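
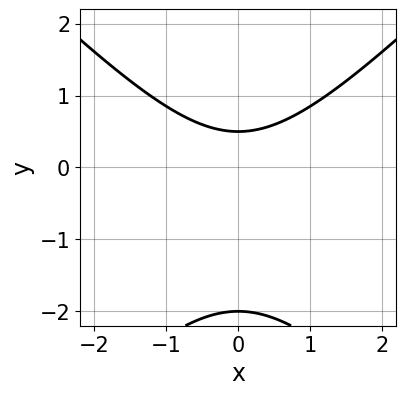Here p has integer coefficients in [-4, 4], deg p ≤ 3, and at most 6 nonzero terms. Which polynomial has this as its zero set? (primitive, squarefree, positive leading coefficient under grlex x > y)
2*x^2 - 2*y^2 - 3*y + 2

1. Degree: a generic line meets the curve in up to 2 points, so deg p = 2.
2. Symmetries: mirror symmetry x ↦ −x ⇒ only even powers of x.
3. Checking where it meets the axes: one y-axis crossing is at y = -2; the curve avoids every integer x-axis point in the box.
4. Putting this together gives p.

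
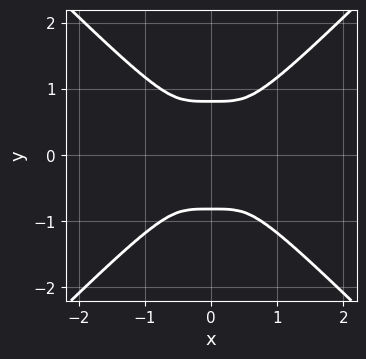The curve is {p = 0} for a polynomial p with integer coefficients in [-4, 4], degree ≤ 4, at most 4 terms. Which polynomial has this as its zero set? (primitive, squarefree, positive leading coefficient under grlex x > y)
deg p = 4. A generic line meets the curve in up to 4 points.
Symmetries: the y ↦ −y reflection is a symmetry, so y appears only in even powers; mirror symmetry x ↦ −x ⇒ only even powers of x.
Assembling these constraints gives the stated polynomial.

3*x^4 - 3*y^4 + 2*y^2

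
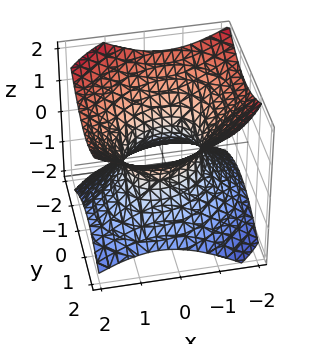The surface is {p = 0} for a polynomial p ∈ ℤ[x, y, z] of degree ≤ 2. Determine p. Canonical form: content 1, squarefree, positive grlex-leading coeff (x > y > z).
2*x^2 - x*y + 2*y^2 - 3*z^2 - 2

1. The degree is 2 — the shape is more complex than any degree-1 surface.
2. From the visible intercepts: the y-axis gridline crossings are at y ∈ {-1, 1}; no z-intercept at any integer in the box; the x-axis gridline crossings are at x ∈ {-1, 1}.
3. Fitting integer coefficients to these (and the overall shape) gives p.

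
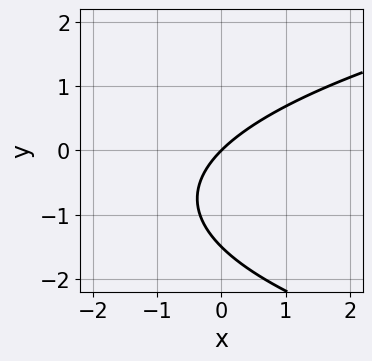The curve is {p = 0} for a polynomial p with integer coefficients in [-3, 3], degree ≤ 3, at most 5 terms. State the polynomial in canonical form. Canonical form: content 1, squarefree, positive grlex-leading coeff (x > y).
2*y^2 - 3*x + 3*y

First, degree: the shape is more complex than any degree-1 curve, so deg p = 2.
Then, from the axis intercepts and sections: it crosses the y-axis at the gridline y = 0; one x-axis crossing is at x = 0.
Finally, together with the visible shape, these determine p as stated.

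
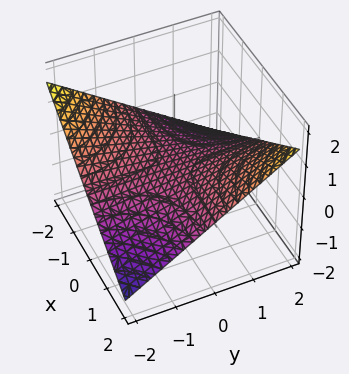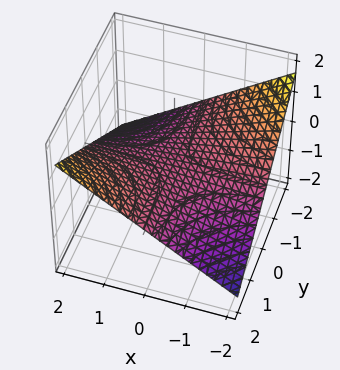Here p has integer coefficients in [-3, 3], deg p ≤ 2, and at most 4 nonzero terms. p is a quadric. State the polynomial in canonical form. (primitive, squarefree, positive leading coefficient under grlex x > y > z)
x*y - 3*z

First, the degree is 2 — a saddle surface; a quadric.
Then, from the axis intercepts and sections: every point of the y-axis in the box is on the surface; it crosses the z-axis at the gridline z = 0; the visible x-axis segment lies entirely on the surface.
Finally, together with the visible shape, these determine p as stated.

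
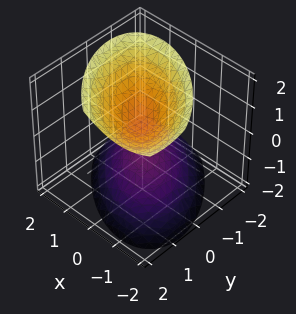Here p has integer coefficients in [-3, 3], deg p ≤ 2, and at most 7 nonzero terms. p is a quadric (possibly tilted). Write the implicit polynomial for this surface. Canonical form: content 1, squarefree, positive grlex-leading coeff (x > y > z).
(a) I count 2 distinct pieces.
(b) deg p = 2.
(c) Reading off the gridlines: no x-intercept at any integer in the box; no y-intercept at any integer in the box.
(d) Putting this together gives p.

3*x^2 + 3*x*y + 3*y^2 - y*z - 3*z^2 + 2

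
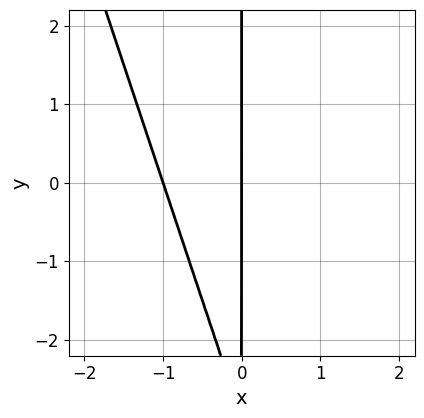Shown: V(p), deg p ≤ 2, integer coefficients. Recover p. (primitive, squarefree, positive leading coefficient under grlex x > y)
(a) deg p = 2.
(b) Reading off the gridlines: among the integer gridlines, it crosses the x-axis at x ∈ {-1, 0}; the visible y-axis segment lies entirely on the curve.
(c) Fitting integer coefficients to these (and the overall shape) gives p.

3*x^2 + x*y + 3*x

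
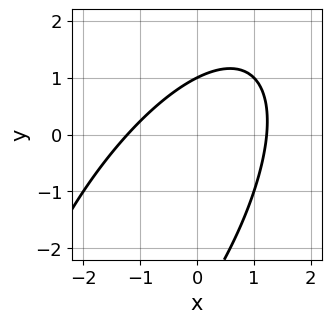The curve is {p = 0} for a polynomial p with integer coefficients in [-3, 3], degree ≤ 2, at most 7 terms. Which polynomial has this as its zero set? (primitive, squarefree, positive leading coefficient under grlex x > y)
(a) deg p = 2. A generic line meets the curve in up to 2 points.
(b) Reading off the gridlines: it crosses the y-axis at the gridline y = 1.
(c) Matching integer coefficients to the picture gives p.

2*x^2 - 2*x*y + y^2 + 2*y - 3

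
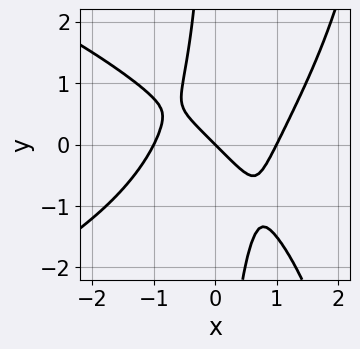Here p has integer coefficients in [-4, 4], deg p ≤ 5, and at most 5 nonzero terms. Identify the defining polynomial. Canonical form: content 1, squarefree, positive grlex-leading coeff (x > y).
x^2*y^2 + 3*x^3 - 3*x*y^2 - 3*x - 3*y

1. Degree: no degree-3 curve has this shape, so deg p = 4.
2. From the visible intercepts: among the integer gridlines, it crosses the x-axis at x ∈ {-1, 0, 1}; it meets the y-axis at y = 0 (among the integer gridlines).
3. Together with the visible shape, these determine p as stated.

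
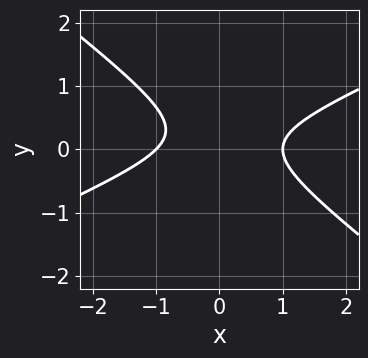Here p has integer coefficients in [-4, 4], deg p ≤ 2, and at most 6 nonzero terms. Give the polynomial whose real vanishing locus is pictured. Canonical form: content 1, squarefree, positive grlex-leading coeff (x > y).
The degree is 2 — no degree-1 curve has this shape.
Checking where it meets the axes: no y-intercept at any integer in the box; among the integer gridlines, it crosses the x-axis at x ∈ {-1, 1}.
Together with the visible shape, these determine p as stated.

x^2 - x*y - 3*y^2 + y - 1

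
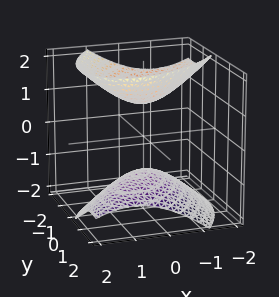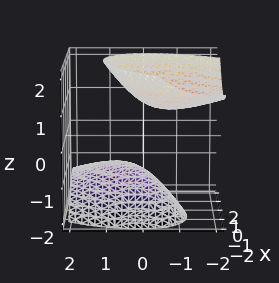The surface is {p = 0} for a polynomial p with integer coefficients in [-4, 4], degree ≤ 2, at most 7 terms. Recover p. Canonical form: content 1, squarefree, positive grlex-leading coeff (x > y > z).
x^2 - x*y + y^2 + y*z - z^2 + 1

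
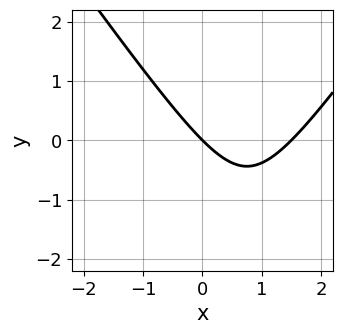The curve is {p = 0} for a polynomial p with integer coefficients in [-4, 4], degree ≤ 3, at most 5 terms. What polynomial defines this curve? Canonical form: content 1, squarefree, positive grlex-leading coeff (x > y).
2*x^2 - y^2 - 3*x - 3*y

First, degree: a generic line meets the curve in up to 2 points, so deg p = 2.
Next, from the visible intercepts: it meets the y-axis at y = 0 (among the integer gridlines); it crosses the x-axis at the gridline x = 0.
Finally, solving for integer coefficients yields p as stated.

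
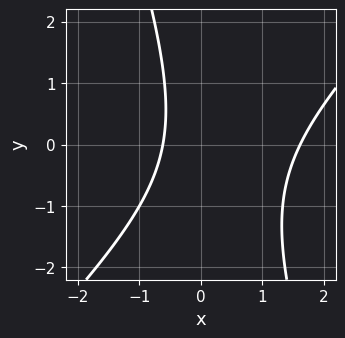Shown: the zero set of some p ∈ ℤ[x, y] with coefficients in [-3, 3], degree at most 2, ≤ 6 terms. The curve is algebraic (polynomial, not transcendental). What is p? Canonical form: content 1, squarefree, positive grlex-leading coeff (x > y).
3*x^2 - 2*x*y - y^2 - 3*x - 3

Degree: the shape is more complex than any degree-1 curve, so deg p = 2.
From the visible intercepts: it misses every integer gridline on the y-axis.
Fitting integer coefficients to these (and the overall shape) gives p.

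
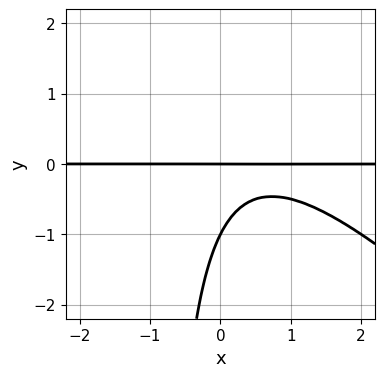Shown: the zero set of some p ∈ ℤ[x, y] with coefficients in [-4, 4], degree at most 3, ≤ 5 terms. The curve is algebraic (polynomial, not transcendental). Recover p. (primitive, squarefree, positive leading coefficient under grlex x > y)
x^2*y + x*y^2 - x*y + y^2 + y

1. deg p = 3. A generic line meets the curve in up to 3 points.
2. From the visible intercepts: every point of the x-axis in the box is on the curve; among the integer gridlines, it crosses the y-axis at y ∈ {-1, 0}.
3. Together with the visible shape, these determine p as stated.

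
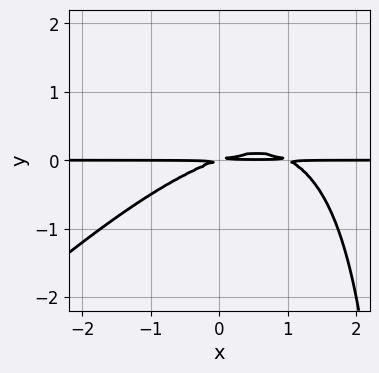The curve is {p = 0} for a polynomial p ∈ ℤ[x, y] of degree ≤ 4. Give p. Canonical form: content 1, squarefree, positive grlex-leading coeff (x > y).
x^2*y - x*y^2 - x*y + 3*y^2

1. deg p = 3.
2. Observable constraints: every point of the x-axis in the box is on the curve.
3. Assembling these constraints gives the stated polynomial.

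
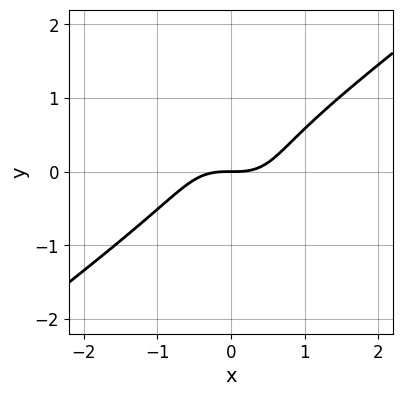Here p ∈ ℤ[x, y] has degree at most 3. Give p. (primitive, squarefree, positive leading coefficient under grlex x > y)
3*x^3 - 3*x*y^2 - 3*y^3 + y^2 - 3*y

First, the degree is 3 — a generic line meets the curve in up to 3 points.
Then, observable constraints: it crosses the y-axis at the gridline y = 0; one x-axis crossing is at x = 0.
Finally, the integer polynomial consistent with all of this is the stated p.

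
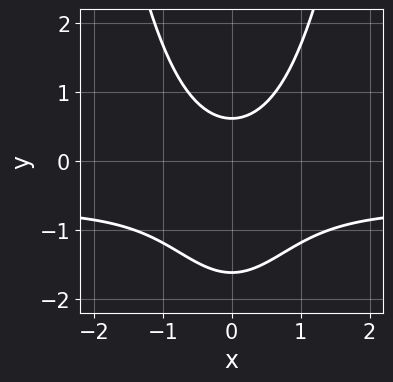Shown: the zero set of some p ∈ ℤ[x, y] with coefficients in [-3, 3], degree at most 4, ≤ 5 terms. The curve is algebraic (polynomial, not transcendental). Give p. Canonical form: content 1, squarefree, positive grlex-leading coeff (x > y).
First, the degree is 3 — no degree-2 curve has this shape.
Next, symmetries: the x ↦ −x reflection is a symmetry, so x appears only in even powers.
Next, checking where it meets the axes: the curve avoids every integer x-axis point in the box.
Finally, assembling these constraints gives the stated polynomial.

3*x^2*y + 2*x^2 - 2*y^2 - 2*y + 2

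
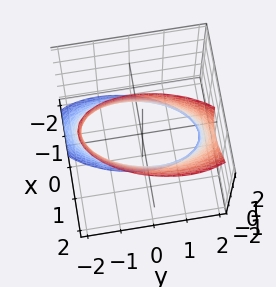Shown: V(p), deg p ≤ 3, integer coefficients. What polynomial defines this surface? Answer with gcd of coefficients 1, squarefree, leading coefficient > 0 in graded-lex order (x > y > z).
First, degree: a generic line meets the surface in up to 2 points, so deg p = 2.
Next, reading off the gridlines: among the integer gridlines, it crosses the x-axis at x ∈ {-1, 1}; the surface avoids every integer z-axis point in the box.
Finally, fitting integer coefficients to these (and the overall shape) gives p.

3*x^2 - x*y - 2*x*z + y^2 - 3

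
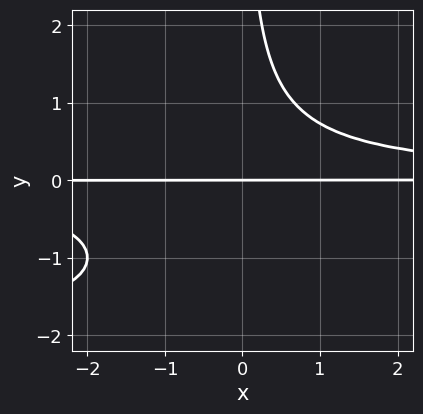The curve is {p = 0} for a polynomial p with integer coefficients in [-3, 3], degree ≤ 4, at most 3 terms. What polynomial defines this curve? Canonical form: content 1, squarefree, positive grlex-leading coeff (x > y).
(a) Degree: no degree-3 curve has this shape, so deg p = 4.
(b) Against the integer gridlines: it meets the y-axis at y = 0 (among the integer gridlines); every point of the x-axis in the box is on the curve.
(c) Matching integer coefficients to the picture gives p.

x*y^3 + 2*x*y^2 - 2*y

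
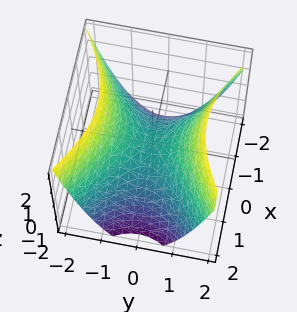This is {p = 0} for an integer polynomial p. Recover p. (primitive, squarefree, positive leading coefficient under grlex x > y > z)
2*x^2 - 3*y^2 + 3*z

(a) The degree is 2 — a saddle surface; a quadric.
(b) Symmetries: the x ↦ −x reflection is a symmetry, so x appears only in even powers; it's symmetric under y → −y, forcing even powers of y.
(c) From the axis intercepts and sections: one y-axis crossing is at y = 0; it crosses the x-axis at the gridline x = 0.
(d) Solving for integer coefficients yields p as stated.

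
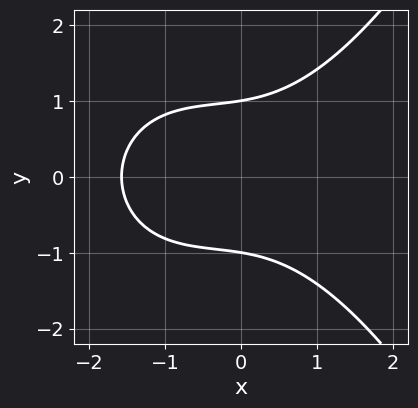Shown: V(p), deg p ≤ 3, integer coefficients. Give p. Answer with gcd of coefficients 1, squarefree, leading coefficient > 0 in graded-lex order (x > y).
x^3 + x^2 - 3*y^2 + x + 3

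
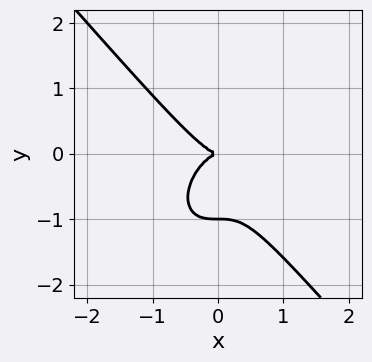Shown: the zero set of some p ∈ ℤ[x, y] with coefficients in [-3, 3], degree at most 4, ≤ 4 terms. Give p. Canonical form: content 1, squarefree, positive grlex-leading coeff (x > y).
The degree is 3 — a generic line meets the curve in up to 3 points.
From the axis intercepts and sections: the y-axis gridline crossings are at y ∈ {-1, 0}; one x-axis crossing is at x = 0.
Assembling these constraints gives the stated polynomial.

3*x^3 + 2*y^3 + 2*y^2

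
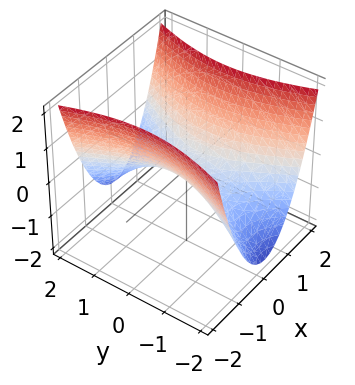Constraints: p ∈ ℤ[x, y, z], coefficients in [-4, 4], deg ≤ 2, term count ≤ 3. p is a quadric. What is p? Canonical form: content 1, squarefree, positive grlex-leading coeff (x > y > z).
3*x^2 - y^2 - 3*z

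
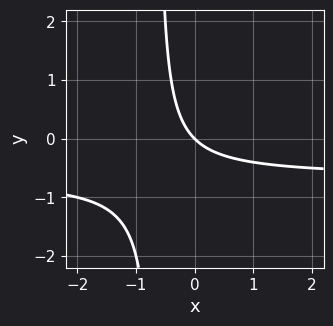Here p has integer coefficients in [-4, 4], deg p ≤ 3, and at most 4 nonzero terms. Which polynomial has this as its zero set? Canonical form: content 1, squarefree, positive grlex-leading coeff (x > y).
3*x*y + 2*x + 2*y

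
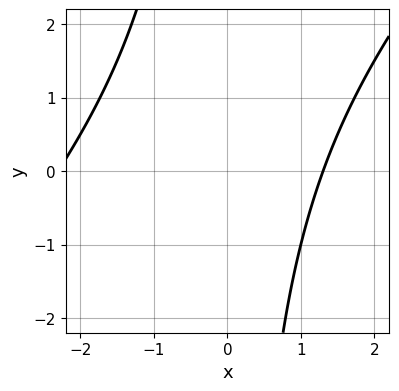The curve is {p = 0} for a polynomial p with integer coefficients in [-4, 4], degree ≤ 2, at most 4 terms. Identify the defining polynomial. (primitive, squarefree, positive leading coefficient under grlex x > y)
The degree is 2 — the shape is more complex than any degree-1 curve.
From the visible intercepts: no y-intercept at any integer in the box.
Fitting integer coefficients to these (and the overall shape) gives p.

x^2 - x*y + x - 3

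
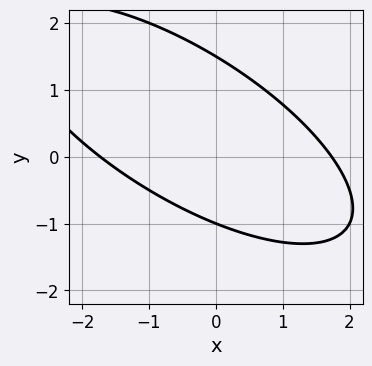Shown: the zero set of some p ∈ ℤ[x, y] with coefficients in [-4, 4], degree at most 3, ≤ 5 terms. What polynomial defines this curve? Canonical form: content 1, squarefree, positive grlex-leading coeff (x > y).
(a) deg p = 2. No degree-1 curve has this shape.
(b) Against the integer gridlines: one y-axis crossing is at y = -1.
(c) Matching integer coefficients to the picture gives p.

x^2 + 2*x*y + 2*y^2 - y - 3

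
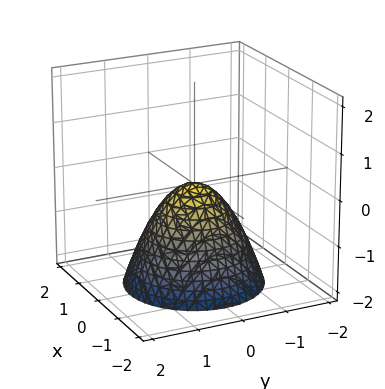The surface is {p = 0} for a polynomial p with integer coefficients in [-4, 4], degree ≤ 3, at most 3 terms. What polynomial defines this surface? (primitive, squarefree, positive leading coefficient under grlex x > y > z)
x^2 + y^2 + z

First, deg p = 2. A single bowl opening along one axis; a quadric.
Then, symmetries: rotational symmetry about the z-axis ⇒ p depends on x, y only through x² + y².
Next, from the axis intercepts and sections: it meets the y-axis at y = 0 (among the integer gridlines); it crosses the z-axis at the gridline z = 0.
Finally, solving for integer coefficients yields p as stated.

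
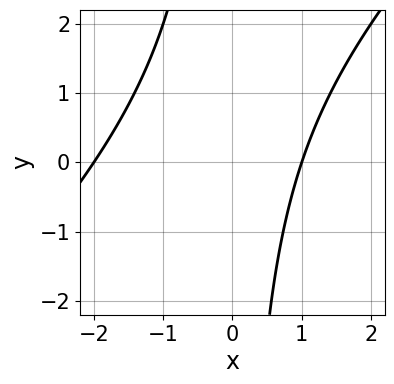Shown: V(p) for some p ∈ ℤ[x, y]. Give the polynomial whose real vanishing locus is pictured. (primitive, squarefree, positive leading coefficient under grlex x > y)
(a) The degree is 2 — the shape is more complex than any degree-1 curve.
(b) Checking where it meets the axes: among the integer gridlines, it crosses the x-axis at x ∈ {-2, 1}; no y-intercept at any integer in the box.
(c) Fitting integer coefficients to these (and the overall shape) gives p.

x^2 - x*y + x - 2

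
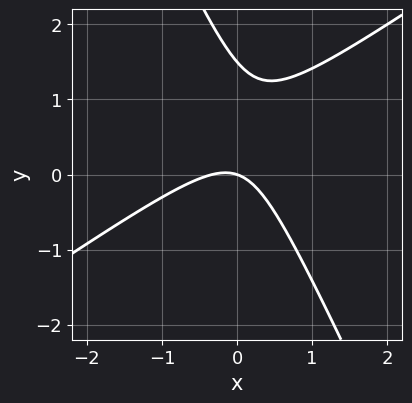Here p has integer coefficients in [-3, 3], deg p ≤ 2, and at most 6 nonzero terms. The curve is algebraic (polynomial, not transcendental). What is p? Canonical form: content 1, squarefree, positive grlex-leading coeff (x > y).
1. Degree: a generic line meets the curve in up to 2 points, so deg p = 2.
2. Reading off the gridlines: one x-axis crossing is at x = 0; it meets the y-axis at y = 0 (among the integer gridlines).
3. Putting this together gives p.

3*x^2 - 3*x*y - 2*y^2 + x + 3*y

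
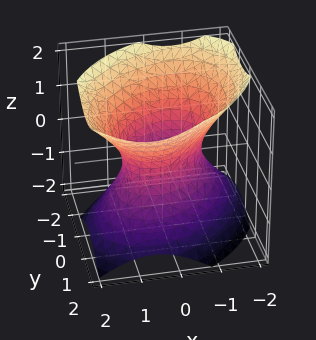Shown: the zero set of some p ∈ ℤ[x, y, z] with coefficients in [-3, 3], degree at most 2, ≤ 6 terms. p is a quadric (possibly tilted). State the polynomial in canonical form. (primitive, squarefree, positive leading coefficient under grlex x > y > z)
The degree is 2 — a generic line meets the surface in up to 2 points.
Checking where it meets the axes: the y-axis gridline crossings are at y ∈ {-1, 1}; the surface avoids every integer z-axis point in the box; the x-axis gridline crossings are at x ∈ {-1, 1}.
Together with the visible shape, these determine p as stated.

3*x^2 - 2*x*y + 3*y^2 - 3*z^2 - 3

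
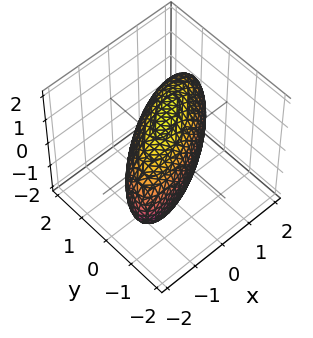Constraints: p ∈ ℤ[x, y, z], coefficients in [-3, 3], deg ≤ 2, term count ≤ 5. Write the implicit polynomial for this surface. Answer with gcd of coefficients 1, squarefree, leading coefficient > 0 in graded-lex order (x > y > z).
x^2 - 2*x*y + 2*y^2 + z^2 - 2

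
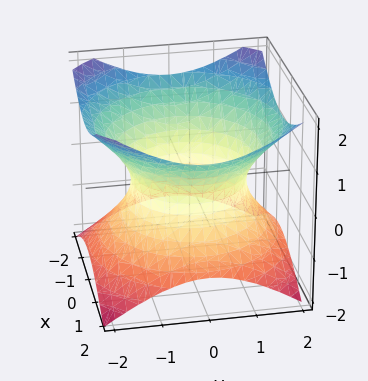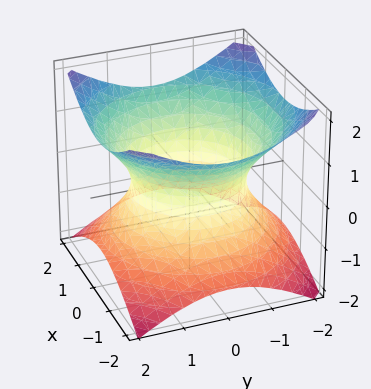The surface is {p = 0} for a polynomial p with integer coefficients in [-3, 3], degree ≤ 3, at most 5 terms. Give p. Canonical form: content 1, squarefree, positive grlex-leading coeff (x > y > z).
2*x^2 + 2*y^2 - 3*z^2 - 3

The degree is 2 — one connected sheet with a waist; a quadric.
Symmetries: mirror symmetry z ↦ −z ⇒ only even powers of z; the surface is invariant under rotation about z: p = q(x² + y², z).
Checking where it meets the axes: a circular section at z = 0 has radius between 1 and 2; no z-intercept at any integer in the box.
Putting this together gives p.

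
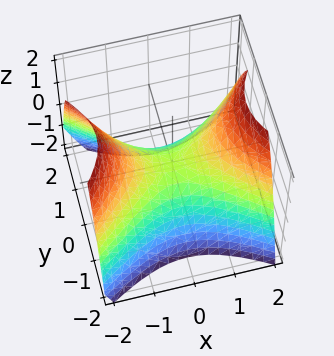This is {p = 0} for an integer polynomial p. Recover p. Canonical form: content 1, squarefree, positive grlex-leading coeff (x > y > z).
Degree: a hyperbolic paraboloid; a quadric, so deg p = 2.
Symmetries: mirror symmetry x ↦ −x ⇒ only even powers of x; the y ↦ −y reflection is a symmetry, so y appears only in even powers.
Checking where it meets the axes: it crosses the x-axis at the gridline x = 0; it meets the z-axis at z = 0 (among the integer gridlines); it meets the y-axis at y = 0 (among the integer gridlines).
Matching integer coefficients to the picture gives p.

2*x^2 - 3*y^2 - 3*z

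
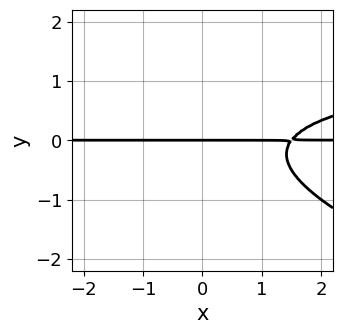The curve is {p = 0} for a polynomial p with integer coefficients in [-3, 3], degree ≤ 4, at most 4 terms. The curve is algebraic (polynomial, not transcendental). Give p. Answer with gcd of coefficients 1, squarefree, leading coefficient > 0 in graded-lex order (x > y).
x*y^2 + 3*y^3 - 2*x*y + 3*y

1. deg p = 3. The shape is more complex than any degree-2 curve.
2. Checking where it meets the axes: every point of the x-axis in the box is on the curve; it meets the y-axis at y = 0 (among the integer gridlines).
3. The integer polynomial consistent with all of this is the stated p.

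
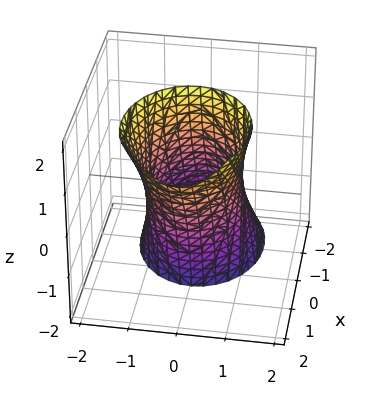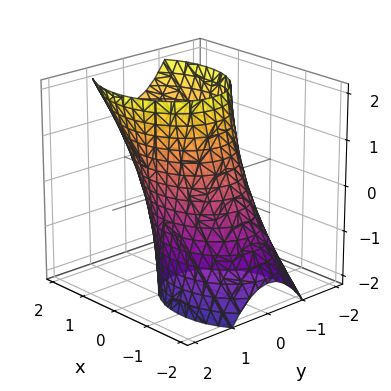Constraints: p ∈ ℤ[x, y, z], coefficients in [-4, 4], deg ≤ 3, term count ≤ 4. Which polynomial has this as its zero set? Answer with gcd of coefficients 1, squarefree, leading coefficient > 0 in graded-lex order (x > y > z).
2*x^2 - 2*x*z + 3*y^2 - 3

(a) deg p = 2. The shape is more complex than any degree-1 surface.
(b) Checking where it meets the axes: no z-intercept at any integer in the box; among the integer gridlines, it crosses the y-axis at y ∈ {-1, 1}.
(c) Matching integer coefficients to the picture gives p.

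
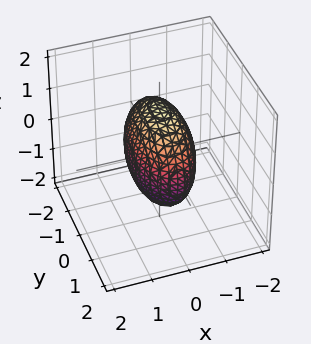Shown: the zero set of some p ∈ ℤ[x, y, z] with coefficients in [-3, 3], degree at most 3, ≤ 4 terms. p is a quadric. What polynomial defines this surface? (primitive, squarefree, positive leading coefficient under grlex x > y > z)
(a) deg p = 2. A closed, bounded, convex surface; a quadric.
(b) Symmetries: it's symmetric under y → −y, forcing even powers of y; the z ↦ −z reflection is a symmetry, so z appears only in even powers; the x ↦ −x reflection is a symmetry, so x appears only in even powers.
(c) Matching integer coefficients to the picture gives p.

3*x^2 + y^2 + z^2 - 2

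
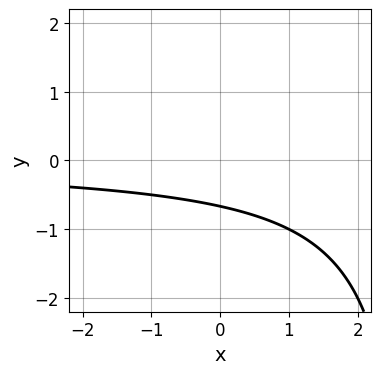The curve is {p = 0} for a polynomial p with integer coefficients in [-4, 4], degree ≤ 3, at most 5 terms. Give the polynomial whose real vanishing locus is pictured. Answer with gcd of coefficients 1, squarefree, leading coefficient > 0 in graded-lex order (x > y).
x*y - 3*y - 2

Degree: the shape is more complex than any degree-1 curve, so deg p = 2.
Against the integer gridlines: the curve avoids every integer x-axis point in the box.
Solving for integer coefficients yields p as stated.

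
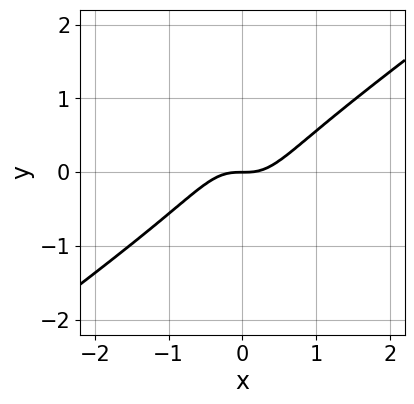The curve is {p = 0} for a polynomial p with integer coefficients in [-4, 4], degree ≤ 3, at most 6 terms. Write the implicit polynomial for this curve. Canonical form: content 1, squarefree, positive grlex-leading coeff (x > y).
First, the degree is 3 — the shape is more complex than any degree-2 curve.
Next, from the visible intercepts: it meets the y-axis at y = 0 (among the integer gridlines); it crosses the x-axis at the gridline x = 0.
Finally, matching integer coefficients to the picture gives p.

2*x^3 - 2*x^2*y - x*y^2 - y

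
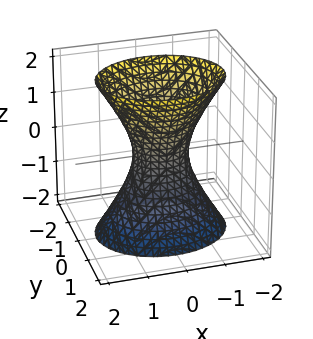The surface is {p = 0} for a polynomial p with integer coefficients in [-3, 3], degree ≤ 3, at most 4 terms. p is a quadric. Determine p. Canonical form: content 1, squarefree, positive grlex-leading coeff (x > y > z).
deg p = 2.
Symmetries: the z ↦ −z reflection is a symmetry, so z appears only in even powers; the y ↦ −y reflection is a symmetry, so y appears only in even powers; mirror symmetry x ↦ −x ⇒ only even powers of x.
From the axis intercepts and sections: it misses every integer gridline on the z-axis.
Assembling these constraints gives the stated polynomial.

2*x^2 + 3*y^2 - z^2 - 1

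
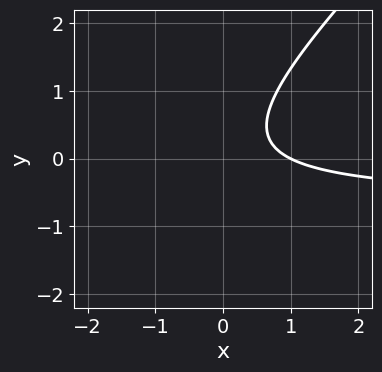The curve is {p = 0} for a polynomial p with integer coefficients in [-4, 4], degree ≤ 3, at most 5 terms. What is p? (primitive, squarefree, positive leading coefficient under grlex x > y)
3*x*y - 3*y^2 + 2*x + y - 2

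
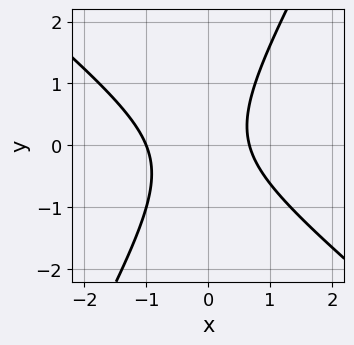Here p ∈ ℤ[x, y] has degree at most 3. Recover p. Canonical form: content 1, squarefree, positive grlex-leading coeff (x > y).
Degree: a generic line meets the curve in up to 2 points, so deg p = 2.
From the axis intercepts and sections: the curve avoids every integer y-axis point in the box; one x-axis crossing is at x = -1.
Matching integer coefficients to the picture gives p.

3*x^2 + 2*x*y - 2*y^2 + x - 2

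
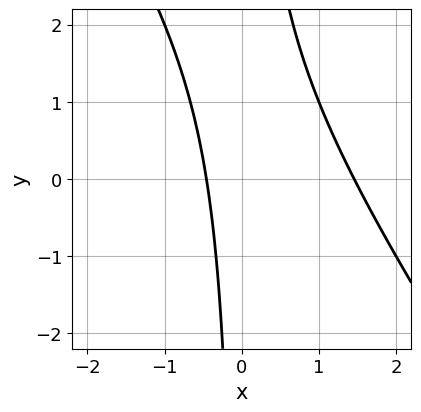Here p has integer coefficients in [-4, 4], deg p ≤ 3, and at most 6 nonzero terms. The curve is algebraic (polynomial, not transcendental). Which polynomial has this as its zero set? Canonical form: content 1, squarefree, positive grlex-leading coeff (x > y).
3*x^2 + 2*x*y - 3*x - 2

1. deg p = 2.
2. Against the integer gridlines: it misses every integer gridline on the y-axis.
3. The integer polynomial consistent with all of this is the stated p.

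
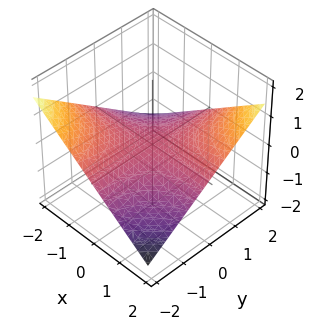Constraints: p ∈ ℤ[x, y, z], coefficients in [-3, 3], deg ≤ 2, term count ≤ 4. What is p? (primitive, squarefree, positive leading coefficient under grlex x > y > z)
(a) Degree: a hyperbolic paraboloid; a quadric, so deg p = 2.
(b) Reading off the gridlines: every point of the y-axis in the box is on the surface; the visible x-axis segment lies entirely on the surface; it crosses the z-axis at the gridline z = 0.
(c) Assembling these constraints gives the stated polynomial.

x*y - 3*z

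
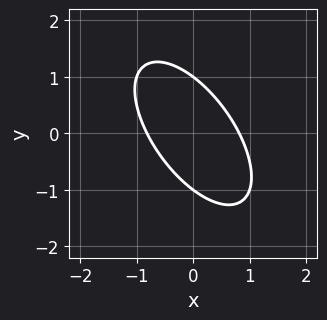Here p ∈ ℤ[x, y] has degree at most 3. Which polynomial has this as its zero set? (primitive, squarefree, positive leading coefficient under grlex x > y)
Degree: no degree-1 curve has this shape, so deg p = 2.
From the visible intercepts: the y-axis gridline crossings are at y ∈ {-1, 1}.
Putting this together gives p.

3*x^2 + 3*x*y + 2*y^2 - 2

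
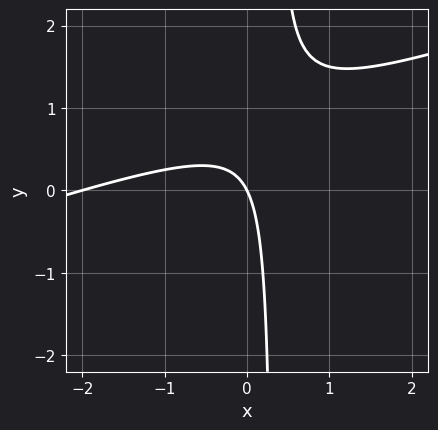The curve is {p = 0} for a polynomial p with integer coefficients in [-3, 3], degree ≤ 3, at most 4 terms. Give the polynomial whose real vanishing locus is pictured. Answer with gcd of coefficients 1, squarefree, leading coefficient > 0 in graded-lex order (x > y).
First, deg p = 2.
Next, observable constraints: it crosses the y-axis at the gridline y = 0; among the integer gridlines, it crosses the x-axis at x ∈ {-2, 0}.
Finally, together with the visible shape, these determine p as stated.

x^2 - 3*x*y + 2*x + y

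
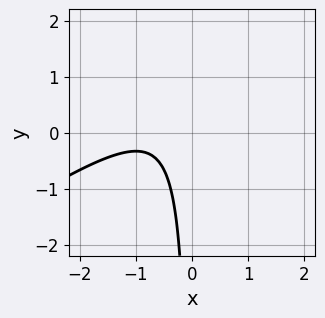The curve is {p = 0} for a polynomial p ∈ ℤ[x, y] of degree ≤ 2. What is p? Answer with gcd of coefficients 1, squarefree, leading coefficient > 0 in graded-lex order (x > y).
(a) The degree is 2 — no degree-1 curve has this shape.
(b) From the visible intercepts: it misses every integer gridline on the x-axis; no y-intercept at any integer in the box.
(c) Solving for integer coefficients yields p as stated.

2*x^2 - 3*x*y + 3*x + 2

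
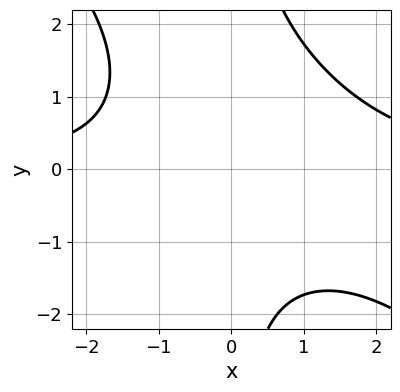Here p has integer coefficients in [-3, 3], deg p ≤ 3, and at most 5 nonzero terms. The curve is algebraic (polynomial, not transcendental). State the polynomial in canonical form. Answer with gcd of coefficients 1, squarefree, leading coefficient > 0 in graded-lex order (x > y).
(a) The degree is 3 — the shape is more complex than any degree-2 curve.
(b) Observable constraints: the curve avoids every integer x-axis point in the box; no y-intercept at any integer in the box.
(c) Fitting integer coefficients to these (and the overall shape) gives p.

x^2*y + x*y^2 - x*y - 3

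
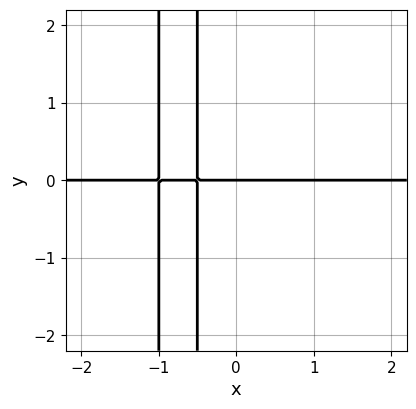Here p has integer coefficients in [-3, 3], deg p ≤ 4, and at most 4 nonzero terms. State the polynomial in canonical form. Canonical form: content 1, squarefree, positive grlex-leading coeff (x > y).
2*x^2*y + 3*x*y + y

Degree: no degree-2 curve has this shape, so deg p = 3.
From the visible intercepts: the visible x-axis segment lies entirely on the curve; one y-axis crossing is at y = 0.
Putting this together gives p.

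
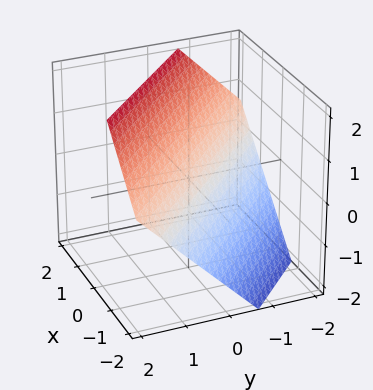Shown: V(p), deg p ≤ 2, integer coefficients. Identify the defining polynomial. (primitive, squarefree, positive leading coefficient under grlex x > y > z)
First, degree: every cross-section is a straight line — this is a plane, so deg p = 1.
Finally, putting this together gives p.

3*x + 3*y - 3*z + 2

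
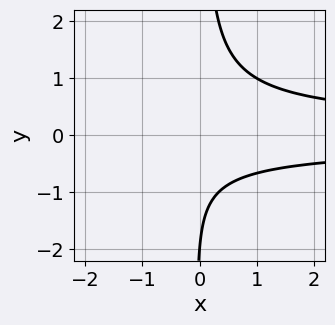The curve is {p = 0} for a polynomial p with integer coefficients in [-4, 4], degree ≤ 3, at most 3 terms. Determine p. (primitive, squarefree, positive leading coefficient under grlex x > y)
3*x*y^2 - y - 2

Degree: no degree-2 curve has this shape, so deg p = 3.
Reading off the gridlines: the curve avoids every integer x-axis point in the box; one y-axis crossing is at y = -2.
Assembling these constraints gives the stated polynomial.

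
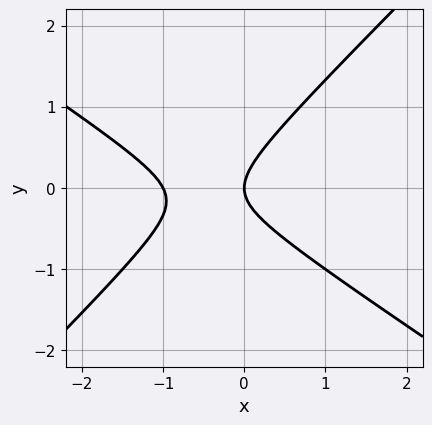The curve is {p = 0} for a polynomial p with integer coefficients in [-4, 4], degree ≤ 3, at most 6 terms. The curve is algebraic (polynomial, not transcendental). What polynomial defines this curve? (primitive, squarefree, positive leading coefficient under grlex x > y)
2*x^2 + x*y - 3*y^2 + 2*x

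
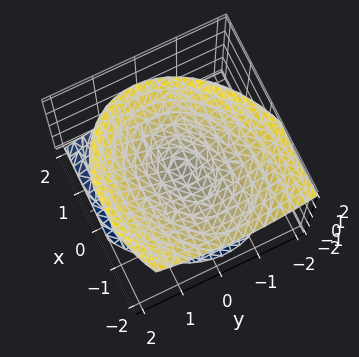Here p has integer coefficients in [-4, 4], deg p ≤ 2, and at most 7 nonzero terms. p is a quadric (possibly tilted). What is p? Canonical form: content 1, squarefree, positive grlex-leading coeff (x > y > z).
2*x^2 - x*y + 2*x*z + 3*y^2 - 3*z^2

I count 2 distinct pieces.
Degree: no degree-1 surface has this shape, so deg p = 2.
Observable constraints: one x-axis crossing is at x = 0; one y-axis crossing is at y = 0; one z-axis crossing is at z = 0.
Together with the visible shape, these determine p as stated.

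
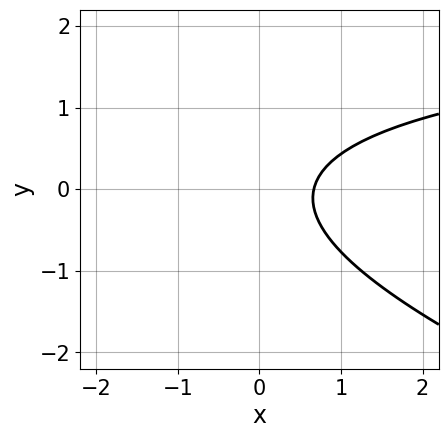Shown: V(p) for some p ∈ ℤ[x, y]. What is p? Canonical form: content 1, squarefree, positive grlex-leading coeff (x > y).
x*y + 3*y^2 - 3*x + 2

The degree is 2 — the shape is more complex than any degree-1 curve.
Checking where it meets the axes: the curve avoids every integer y-axis point in the box.
Fitting integer coefficients to these (and the overall shape) gives p.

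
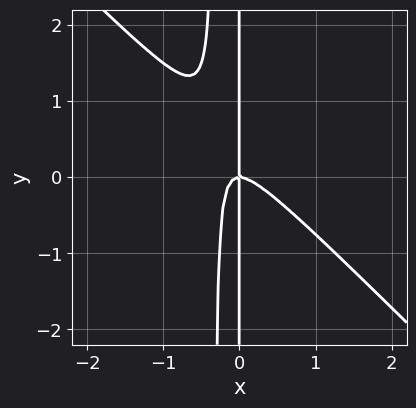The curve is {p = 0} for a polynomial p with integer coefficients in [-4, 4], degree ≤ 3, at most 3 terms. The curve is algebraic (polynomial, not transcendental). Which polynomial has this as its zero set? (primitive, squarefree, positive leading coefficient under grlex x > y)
3*x^3 + 3*x^2*y + x*y

1. Degree: the shape is more complex than any degree-2 curve, so deg p = 3.
2. Against the integer gridlines: every point of the y-axis in the box is on the curve; it crosses the x-axis at the gridline x = 0.
3. These observations pin down the coefficients.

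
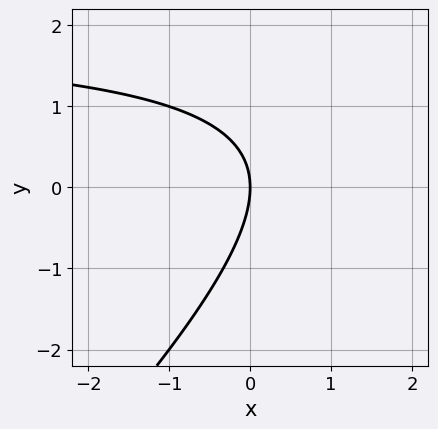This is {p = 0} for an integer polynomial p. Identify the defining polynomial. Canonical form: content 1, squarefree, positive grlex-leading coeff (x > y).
First, deg p = 2. No degree-1 curve has this shape.
Then, observable constraints: it crosses the y-axis at the gridline y = 0; it meets the x-axis at x = 0 (among the integer gridlines).
Finally, these observations pin down the coefficients.

x*y - y^2 - 2*x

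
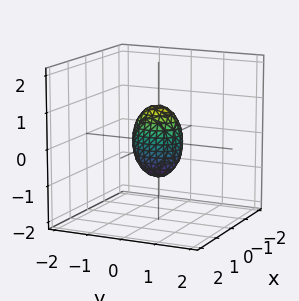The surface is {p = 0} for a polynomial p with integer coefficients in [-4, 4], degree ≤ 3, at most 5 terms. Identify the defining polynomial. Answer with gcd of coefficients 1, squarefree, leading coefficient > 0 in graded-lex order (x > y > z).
deg p = 2. Bounded and convex; a quadric.
Symmetries: mirror symmetry y ↦ −y ⇒ only even powers of y; it's symmetric under x → −x, forcing even powers of x; it's symmetric under z → −z, forcing even powers of z.
Observable constraints: the z-axis gridline crossings are at z ∈ {-1, 1}.
Assembling these constraints gives the stated polynomial.

3*x^2 + 2*y^2 + z^2 - 1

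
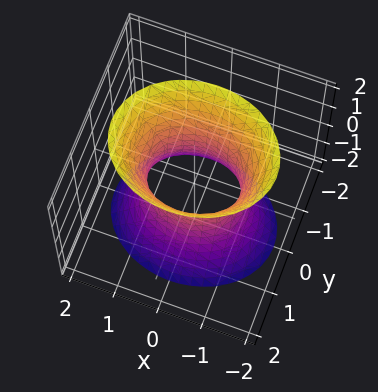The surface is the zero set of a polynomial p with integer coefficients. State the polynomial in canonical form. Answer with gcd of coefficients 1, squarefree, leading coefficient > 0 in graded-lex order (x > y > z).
2*x^2 + 3*y^2 - z^2 - 2

The degree is 2 — an hourglass — one-sheet hyperboloid; a quadric.
Symmetries: it's symmetric under x → −x, forcing even powers of x; mirror symmetry z ↦ −z ⇒ only even powers of z; it's symmetric under y → −y, forcing even powers of y.
Against the integer gridlines: the x-axis gridline crossings are at x ∈ {-1, 1}; no z-intercept at any integer in the box.
Together with the visible shape, these determine p as stated.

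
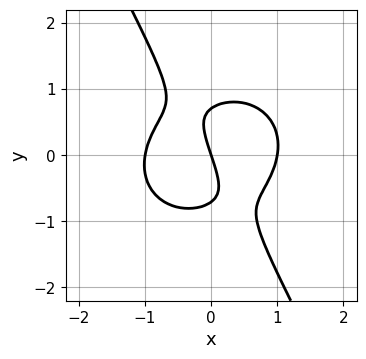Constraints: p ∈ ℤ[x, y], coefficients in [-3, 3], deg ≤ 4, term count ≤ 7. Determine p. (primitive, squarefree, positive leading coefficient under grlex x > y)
3*x^3 + 3*x*y^2 + 2*y^3 - 3*x - y

(a) deg p = 3.
(b) From the visible intercepts: it crosses the y-axis at the gridline y = 0; among the integer gridlines, it crosses the x-axis at x ∈ {-1, 0, 1}.
(c) Matching integer coefficients to the picture gives p.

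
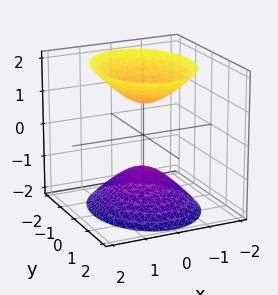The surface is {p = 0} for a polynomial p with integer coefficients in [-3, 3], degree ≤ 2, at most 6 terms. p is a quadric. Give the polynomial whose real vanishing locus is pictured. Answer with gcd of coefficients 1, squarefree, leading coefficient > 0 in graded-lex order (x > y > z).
3*x^2 + 2*y^2 - 2*z^2 + 2

I count 2 distinct pieces.
The degree is 2 — two sheets facing apart; a quadric.
Symmetries: the z ↦ −z reflection is a symmetry, so z appears only in even powers; it's symmetric under y → −y, forcing even powers of y; the x ↦ −x reflection is a symmetry, so x appears only in even powers.
Observable constraints: it misses every integer gridline on the y-axis; no x-intercept at any integer in the box; among the integer gridlines, it crosses the z-axis at z ∈ {-1, 1}.
The integer polynomial consistent with all of this is the stated p.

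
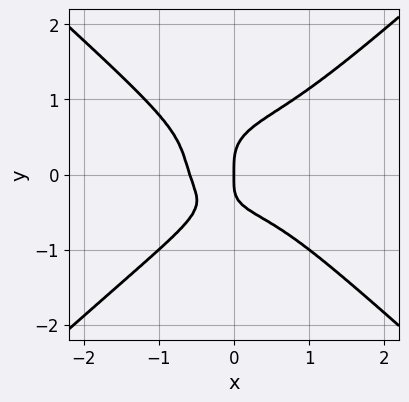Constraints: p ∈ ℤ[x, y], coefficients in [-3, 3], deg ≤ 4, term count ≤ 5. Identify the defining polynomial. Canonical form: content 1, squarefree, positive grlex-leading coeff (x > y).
2*x^4 - 3*y^4 + x^2 + x*y + x

Degree: no degree-3 curve has this shape, so deg p = 4.
Against the integer gridlines: it crosses the x-axis at the gridline x = 0; it crosses the y-axis at the gridline y = 0.
Together with the visible shape, these determine p as stated.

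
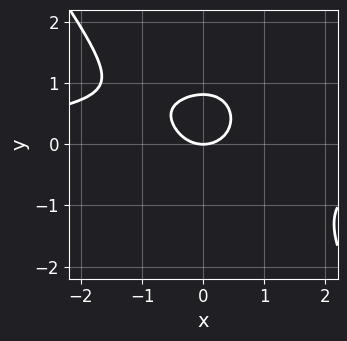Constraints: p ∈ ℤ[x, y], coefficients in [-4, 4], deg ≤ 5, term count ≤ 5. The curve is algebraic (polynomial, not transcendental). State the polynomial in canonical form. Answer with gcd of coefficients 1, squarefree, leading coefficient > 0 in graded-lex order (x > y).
2*x^3*y + y^4 + 3*x^2 + 3*y^2 - 3*y

First, deg p = 4. A generic line meets the curve in up to 4 points.
Next, from the visible intercepts: it meets the y-axis at y = 0 (among the integer gridlines); one x-axis crossing is at x = 0.
Finally, fitting integer coefficients to these (and the overall shape) gives p.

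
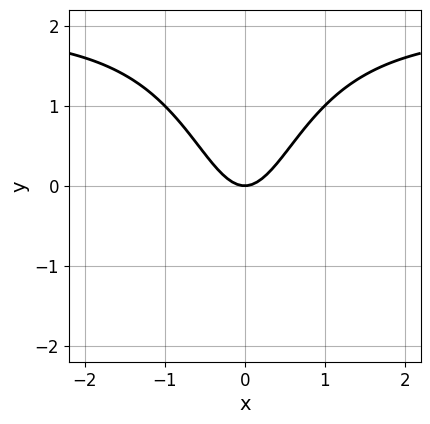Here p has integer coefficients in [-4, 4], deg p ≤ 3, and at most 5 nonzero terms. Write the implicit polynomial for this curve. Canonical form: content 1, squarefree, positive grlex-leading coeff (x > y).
First, deg p = 3. The shape is more complex than any degree-2 curve.
Next, symmetries: the x ↦ −x reflection is a symmetry, so x appears only in even powers.
Next, observable constraints: it meets the x-axis at x = 0 (among the integer gridlines); it meets the y-axis at y = 0 (among the integer gridlines).
Finally, fitting integer coefficients to these (and the overall shape) gives p.

x^2*y - 2*x^2 + y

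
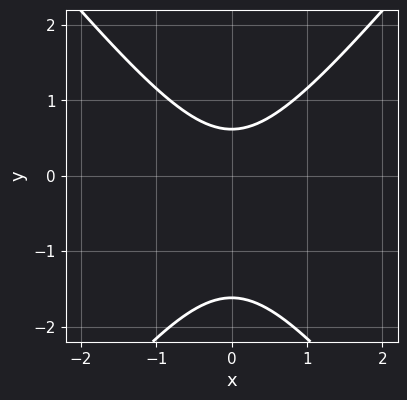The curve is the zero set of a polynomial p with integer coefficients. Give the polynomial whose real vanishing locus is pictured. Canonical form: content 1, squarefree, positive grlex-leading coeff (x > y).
3*x^2 - 2*y^2 - 2*y + 2

First, the degree is 2 — no degree-1 curve has this shape.
Then, symmetries: mirror symmetry x ↦ −x ⇒ only even powers of x.
Then, from the visible intercepts: it misses every integer gridline on the x-axis.
Finally, solving for integer coefficients yields p as stated.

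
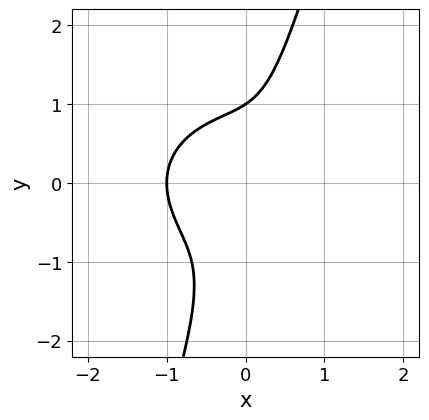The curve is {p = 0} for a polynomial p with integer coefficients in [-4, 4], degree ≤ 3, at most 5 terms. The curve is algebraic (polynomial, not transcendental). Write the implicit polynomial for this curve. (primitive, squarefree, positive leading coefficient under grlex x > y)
First, the degree is 3 — a generic line meets the curve in up to 3 points.
Next, from the axis intercepts and sections: it crosses the x-axis at the gridline x = -1; it crosses the y-axis at the gridline y = 1.
Finally, fitting integer coefficients to these (and the overall shape) gives p.

2*x^3 + 3*x*y^2 - y^3 - x + 1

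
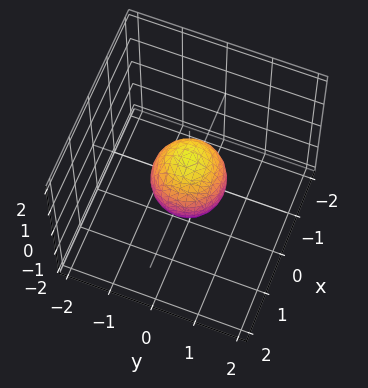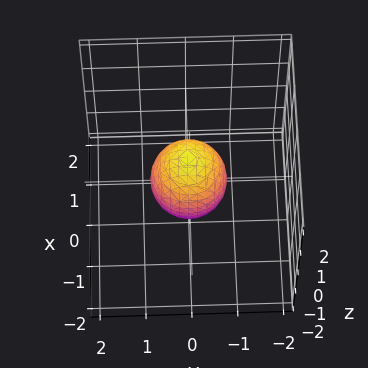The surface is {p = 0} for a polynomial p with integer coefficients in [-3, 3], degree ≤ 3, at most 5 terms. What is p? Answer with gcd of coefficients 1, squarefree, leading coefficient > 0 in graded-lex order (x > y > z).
(a) Degree: no degree-1 surface has this shape, so deg p = 2.
(b) Symmetries: rotational symmetry about the z-axis ⇒ p depends on x, y only through x² + y².
(c) From the visible intercepts: a circular section at z = 0 has radius between 0 and 1; among the integer gridlines, it crosses the z-axis at z ∈ {-1, 1}.
(d) Together with the visible shape, these determine p as stated.

3*x^2 + 3*y^2 + 2*z^2 - 2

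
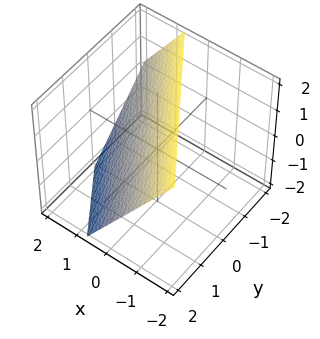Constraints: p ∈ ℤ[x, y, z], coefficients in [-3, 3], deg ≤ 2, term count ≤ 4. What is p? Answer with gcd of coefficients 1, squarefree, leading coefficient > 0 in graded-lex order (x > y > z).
1. Degree: every cross-section is a straight line — this is a plane, so deg p = 1.
2. From the axis intercepts and sections: it crosses the z-axis at the gridline z = 1; it crosses the y-axis at the gridline y = 1.
3. Solving for integer coefficients yields p as stated.

3*x + 2*y + 2*z - 2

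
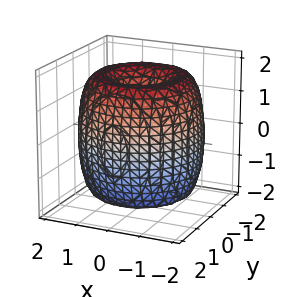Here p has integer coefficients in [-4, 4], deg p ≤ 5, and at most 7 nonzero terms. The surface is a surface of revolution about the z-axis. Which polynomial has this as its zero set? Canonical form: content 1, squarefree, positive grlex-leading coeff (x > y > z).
x^4 + 2*x^2*y^2 + y^4 - 3*x^2 - 3*y^2 + z^2 - 1

Degree: no degree-3 surface has this shape, so deg p = 4.
Symmetry: every cross-section ⟂ z is a circle, so x, y appear only via x² + y².
From the axis intercepts and sections: a circular section at z = 1 has radius between 1 and 2; the z-axis gridline crossings are at z ∈ {-1, 1}.
Putting this together gives p.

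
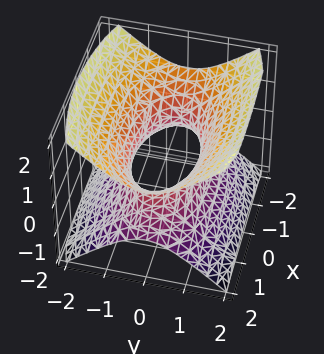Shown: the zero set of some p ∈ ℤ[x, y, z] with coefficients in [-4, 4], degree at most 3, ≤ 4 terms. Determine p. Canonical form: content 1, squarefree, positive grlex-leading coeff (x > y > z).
(a) The degree is 2 — one connected sheet with a waist; a quadric.
(b) Symmetries: the y ↦ −y reflection is a symmetry, so y appears only in even powers; the z ↦ −z reflection is a symmetry, so z appears only in even powers; the x ↦ −x reflection is a symmetry, so x appears only in even powers.
(c) Observable constraints: it misses every integer gridline on the z-axis.
(d) The integer polynomial consistent with all of this is the stated p.

x^2 + 3*y^2 - 3*z^2 - 2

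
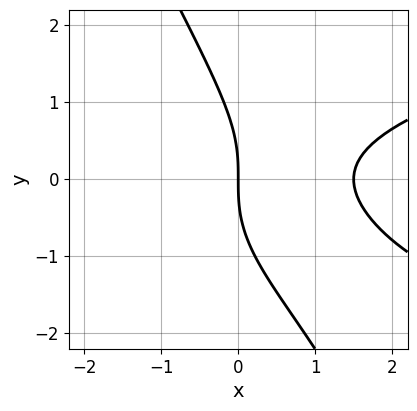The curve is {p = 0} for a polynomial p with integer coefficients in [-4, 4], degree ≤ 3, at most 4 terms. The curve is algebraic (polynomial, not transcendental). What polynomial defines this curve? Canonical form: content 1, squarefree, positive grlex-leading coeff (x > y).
2*x*y^2 + y^3 - 2*x^2 + 3*x

The degree is 3 — a generic line meets the curve in up to 3 points.
Reading off the gridlines: it crosses the x-axis at the gridline x = 0; it meets the y-axis at y = 0 (among the integer gridlines).
Assembling these constraints gives the stated polynomial.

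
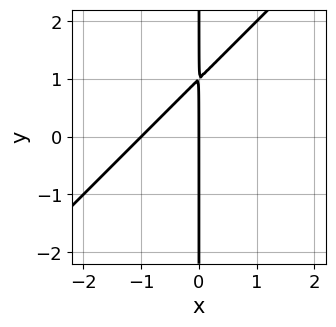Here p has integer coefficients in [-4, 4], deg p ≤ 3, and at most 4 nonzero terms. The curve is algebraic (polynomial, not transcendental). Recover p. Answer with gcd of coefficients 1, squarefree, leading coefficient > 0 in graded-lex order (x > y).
First, the degree is 2 — a generic line meets the curve in up to 2 points.
Next, against the integer gridlines: every point of the y-axis in the box is on the curve; among the integer gridlines, it crosses the x-axis at x ∈ {-1, 0}.
Finally, together with the visible shape, these determine p as stated.

x^2 - x*y + x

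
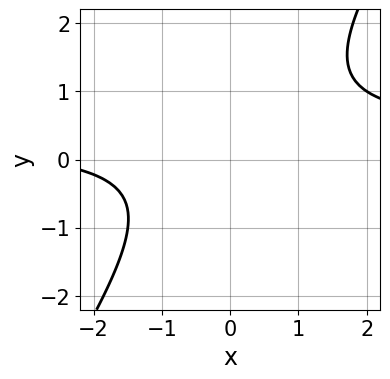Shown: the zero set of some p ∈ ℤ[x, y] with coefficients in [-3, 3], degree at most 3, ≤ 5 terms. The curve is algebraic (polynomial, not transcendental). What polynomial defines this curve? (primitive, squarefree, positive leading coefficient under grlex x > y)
3*x*y - 2*y^2 - x + y - 3

First, the degree is 2 — no degree-1 curve has this shape.
Then, reading off the gridlines: no y-intercept at any integer in the box; it misses every integer gridline on the x-axis.
Finally, putting this together gives p.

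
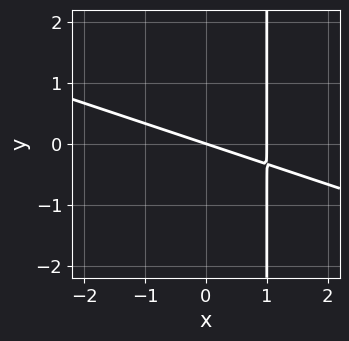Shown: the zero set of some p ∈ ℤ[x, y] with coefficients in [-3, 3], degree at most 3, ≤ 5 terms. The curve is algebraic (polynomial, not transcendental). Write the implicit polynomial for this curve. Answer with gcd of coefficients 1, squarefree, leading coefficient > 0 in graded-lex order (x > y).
(a) The degree is 2 — the shape is more complex than any degree-1 curve.
(b) Checking where it meets the axes: the x-axis gridline crossings are at x ∈ {0, 1}; it meets the y-axis at y = 0 (among the integer gridlines).
(c) Matching integer coefficients to the picture gives p.

x^2 + 3*x*y - x - 3*y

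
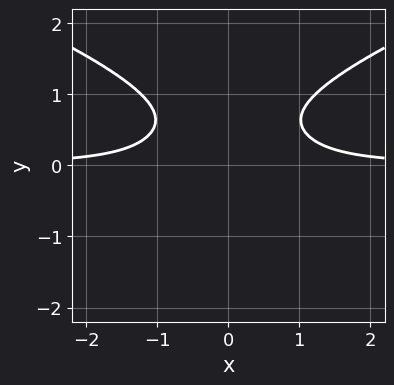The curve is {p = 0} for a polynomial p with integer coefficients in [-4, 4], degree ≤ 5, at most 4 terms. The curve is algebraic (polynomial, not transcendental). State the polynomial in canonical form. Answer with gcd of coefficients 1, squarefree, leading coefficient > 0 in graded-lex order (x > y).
2*y^4 - 2*x^2*y + 1

(a) The degree is 4 — a generic line meets the curve in up to 4 points.
(b) Symmetries: the x ↦ −x reflection is a symmetry, so x appears only in even powers.
(c) From the visible intercepts: no x-intercept at any integer in the box; no y-intercept at any integer in the box.
(d) Matching integer coefficients to the picture gives p.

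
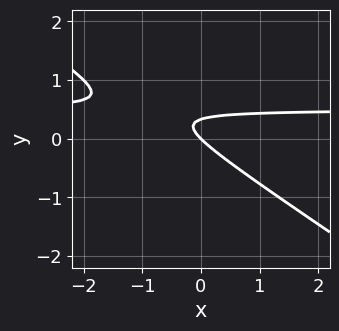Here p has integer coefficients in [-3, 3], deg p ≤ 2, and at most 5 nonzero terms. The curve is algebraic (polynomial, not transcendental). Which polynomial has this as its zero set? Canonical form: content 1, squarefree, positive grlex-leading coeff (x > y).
2*x*y + 3*y^2 - x - y

First, the degree is 2 — no degree-1 curve has this shape.
Next, reading off the gridlines: it crosses the y-axis at the gridline y = 0; one x-axis crossing is at x = 0.
Finally, the integer polynomial consistent with all of this is the stated p.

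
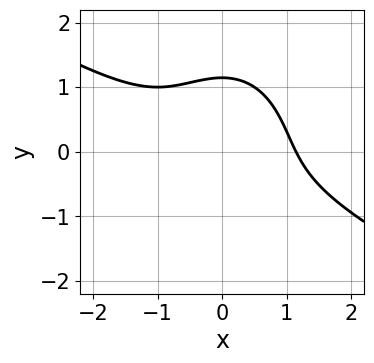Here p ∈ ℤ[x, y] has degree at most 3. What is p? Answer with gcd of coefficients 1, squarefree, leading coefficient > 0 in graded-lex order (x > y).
1. deg p = 3. No degree-2 curve has this shape.
2. The integer polynomial consistent with all of this is the stated p.

2*x^3 + 3*x^2*y + 2*y^3 - 3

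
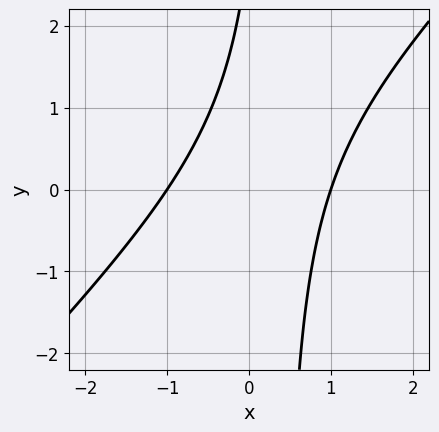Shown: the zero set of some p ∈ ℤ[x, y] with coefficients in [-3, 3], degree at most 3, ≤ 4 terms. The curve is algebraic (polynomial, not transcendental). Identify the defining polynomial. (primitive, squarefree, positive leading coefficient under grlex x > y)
3*x^2 - 3*x*y + y - 3

1. deg p = 2. The shape is more complex than any degree-1 curve.
2. Reading off the gridlines: among the integer gridlines, it crosses the x-axis at x ∈ {-1, 1}; the curve avoids every integer y-axis point in the box.
3. Solving for integer coefficients yields p as stated.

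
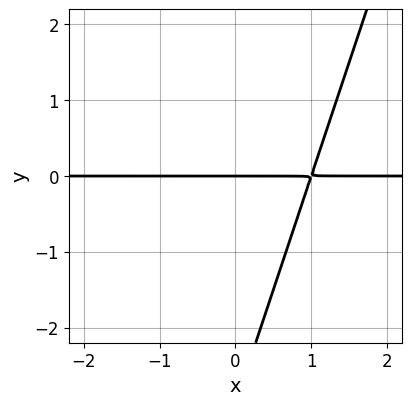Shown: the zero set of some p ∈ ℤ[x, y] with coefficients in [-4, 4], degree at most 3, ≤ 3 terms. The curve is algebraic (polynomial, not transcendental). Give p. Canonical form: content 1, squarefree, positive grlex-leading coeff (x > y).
The degree is 2 — no degree-1 curve has this shape.
From the visible intercepts: one y-axis crossing is at y = 0; the visible x-axis segment lies entirely on the curve.
Putting this together gives p.

3*x*y - y^2 - 3*y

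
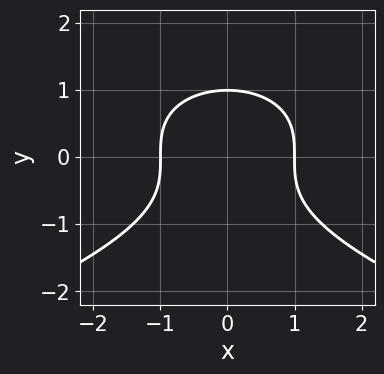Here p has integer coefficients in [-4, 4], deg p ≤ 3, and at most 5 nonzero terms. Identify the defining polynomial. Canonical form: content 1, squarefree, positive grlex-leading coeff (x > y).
(a) Degree: no degree-2 curve has this shape, so deg p = 3.
(b) Symmetries: mirror symmetry x ↦ −x ⇒ only even powers of x.
(c) From the visible intercepts: the x-axis gridline crossings are at x ∈ {-1, 1}; it crosses the y-axis at the gridline y = 1.
(d) The integer polynomial consistent with all of this is the stated p.

y^3 + x^2 - 1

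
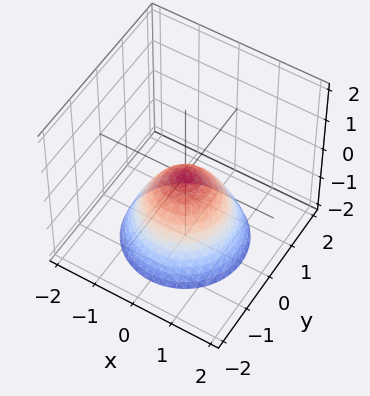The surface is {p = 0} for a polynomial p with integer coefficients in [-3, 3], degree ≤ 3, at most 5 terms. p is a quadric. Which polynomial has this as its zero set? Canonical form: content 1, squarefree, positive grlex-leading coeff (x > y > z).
x^2 + y^2 + z

(a) deg p = 2. A paraboloid; a quadric.
(b) By symmetry, every cross-section ⟂ z is a circle, so x, y appear only via x² + y².
(c) Checking where it meets the axes: it meets the y-axis at y = 0 (among the integer gridlines); one z-axis crossing is at z = 0.
(d) Together with the visible shape, these determine p as stated.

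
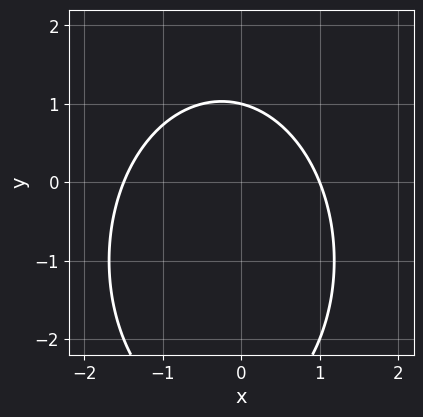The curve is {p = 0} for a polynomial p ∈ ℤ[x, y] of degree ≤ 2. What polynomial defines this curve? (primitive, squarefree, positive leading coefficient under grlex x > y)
deg p = 2. The shape is more complex than any degree-1 curve.
From the axis intercepts and sections: it meets the y-axis at y = 1 (among the integer gridlines); it meets the x-axis at x = 1 (among the integer gridlines).
Putting this together gives p.

2*x^2 + y^2 + x + 2*y - 3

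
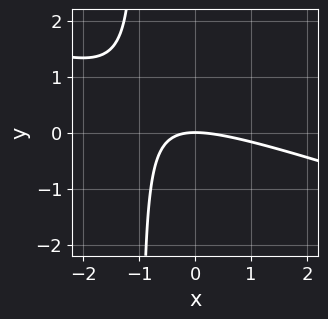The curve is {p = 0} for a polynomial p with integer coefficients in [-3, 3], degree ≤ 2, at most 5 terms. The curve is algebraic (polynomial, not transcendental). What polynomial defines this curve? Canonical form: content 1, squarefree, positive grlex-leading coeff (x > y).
First, degree: the shape is more complex than any degree-1 curve, so deg p = 2.
Next, from the visible intercepts: it meets the y-axis at y = 0 (among the integer gridlines); one x-axis crossing is at x = 0.
Finally, matching integer coefficients to the picture gives p.

x^2 + 3*x*y + 3*y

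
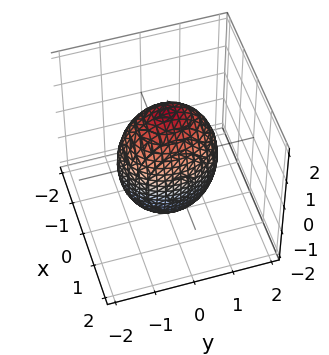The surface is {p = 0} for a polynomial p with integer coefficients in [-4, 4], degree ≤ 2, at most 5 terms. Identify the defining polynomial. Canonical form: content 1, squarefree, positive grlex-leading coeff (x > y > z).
First, degree: bounded and convex; a quadric, so deg p = 2.
Next, symmetries: it's symmetric under z → −z, forcing even powers of z; the x ↦ −x reflection is a symmetry, so x appears only in even powers; it's symmetric under y → −y, forcing even powers of y.
Then, observable constraints: among the integer gridlines, it crosses the x-axis at x ∈ {-1, 1}.
Finally, the integer polynomial consistent with all of this is the stated p.

3*x^2 + 2*y^2 + z^2 - 3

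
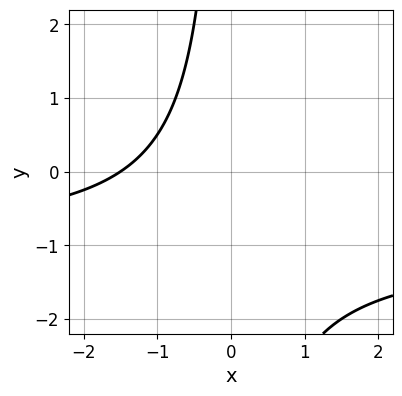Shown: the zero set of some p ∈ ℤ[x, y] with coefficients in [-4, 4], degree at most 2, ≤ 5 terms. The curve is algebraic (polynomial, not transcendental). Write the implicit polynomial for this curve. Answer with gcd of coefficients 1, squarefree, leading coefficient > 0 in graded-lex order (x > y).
1. The degree is 2 — the shape is more complex than any degree-1 curve.
2. Checking where it meets the axes: the curve avoids every integer y-axis point in the box.
3. Putting this together gives p.

2*x*y + 2*x + 3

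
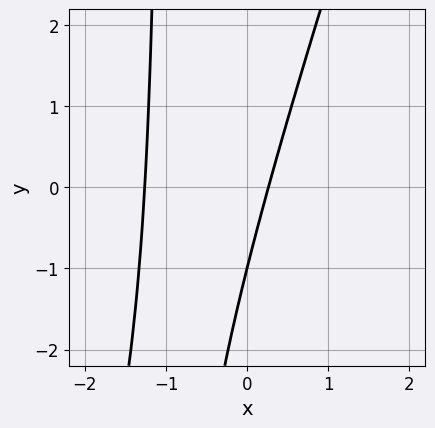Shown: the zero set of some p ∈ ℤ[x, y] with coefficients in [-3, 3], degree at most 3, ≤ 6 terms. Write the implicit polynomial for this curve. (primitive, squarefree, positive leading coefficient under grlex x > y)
1. Degree: no degree-1 curve has this shape, so deg p = 2.
2. Reading off the gridlines: it meets the y-axis at y = -1 (among the integer gridlines).
3. Together with the visible shape, these determine p as stated.

3*x^2 - x*y + 3*x - y - 1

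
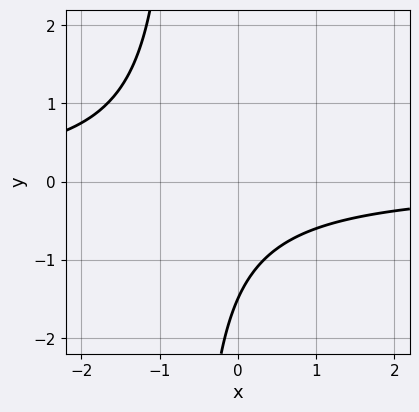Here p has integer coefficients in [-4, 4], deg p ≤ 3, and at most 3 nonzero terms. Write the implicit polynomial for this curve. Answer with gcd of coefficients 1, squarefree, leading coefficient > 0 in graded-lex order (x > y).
3*x*y + 2*y + 3

The degree is 2 — no degree-1 curve has this shape.
From the visible intercepts: it misses every integer gridline on the x-axis.
Matching integer coefficients to the picture gives p.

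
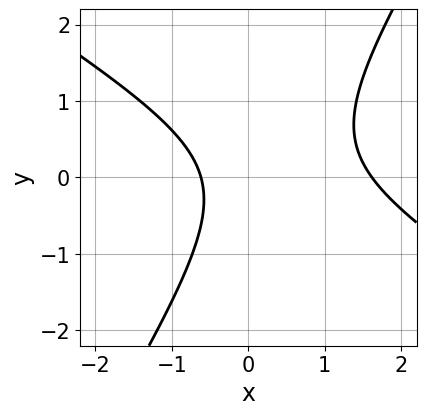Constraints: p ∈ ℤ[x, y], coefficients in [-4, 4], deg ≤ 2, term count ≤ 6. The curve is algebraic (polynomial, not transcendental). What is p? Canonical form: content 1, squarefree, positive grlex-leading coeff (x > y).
First, deg p = 2.
Then, reading off the gridlines: it misses every integer gridline on the y-axis.
Finally, matching integer coefficients to the picture gives p.

x^2 + x*y - y^2 - x - 1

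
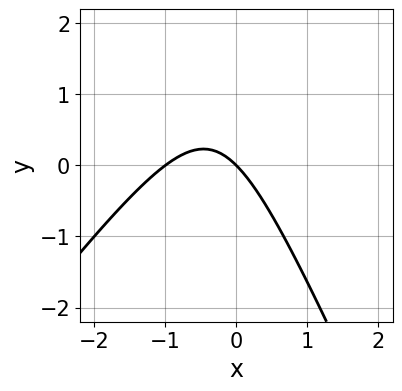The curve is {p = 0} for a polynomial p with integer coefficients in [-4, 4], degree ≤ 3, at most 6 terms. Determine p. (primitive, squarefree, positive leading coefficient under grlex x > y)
Degree: no degree-1 curve has this shape, so deg p = 2.
Against the integer gridlines: one y-axis crossing is at y = 0; the x-axis gridline crossings are at x ∈ {-1, 0}.
Assembling these constraints gives the stated polynomial.

3*x^2 - x*y - y^2 + 3*x + 3*y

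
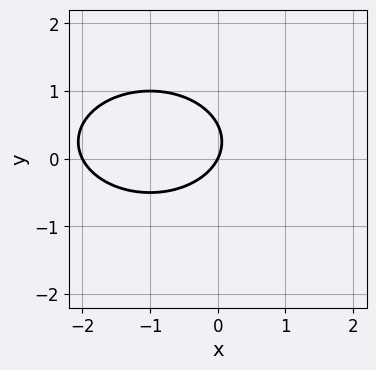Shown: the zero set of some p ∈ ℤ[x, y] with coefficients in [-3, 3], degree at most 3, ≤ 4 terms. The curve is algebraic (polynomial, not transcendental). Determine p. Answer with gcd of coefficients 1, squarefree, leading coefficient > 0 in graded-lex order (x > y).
1. deg p = 2.
2. From the axis intercepts and sections: one y-axis crossing is at y = 0; the x-axis gridline crossings are at x ∈ {-2, 0}.
3. Together with the visible shape, these determine p as stated.

x^2 + 2*y^2 + 2*x - y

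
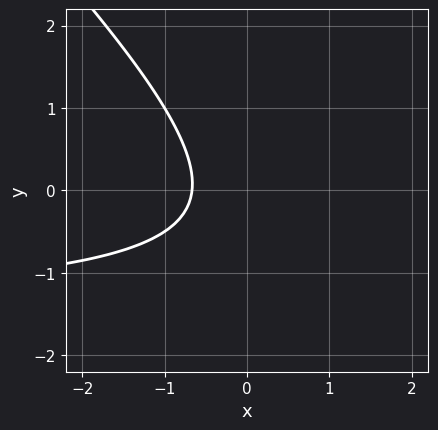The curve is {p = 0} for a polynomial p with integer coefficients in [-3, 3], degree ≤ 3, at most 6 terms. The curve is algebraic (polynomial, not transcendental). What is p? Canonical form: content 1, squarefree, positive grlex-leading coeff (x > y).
2*x*y + 2*y^2 + 3*x + y + 2

1. The degree is 2 — no degree-1 curve has this shape.
2. Against the integer gridlines: no y-intercept at any integer in the box.
3. Putting this together gives p.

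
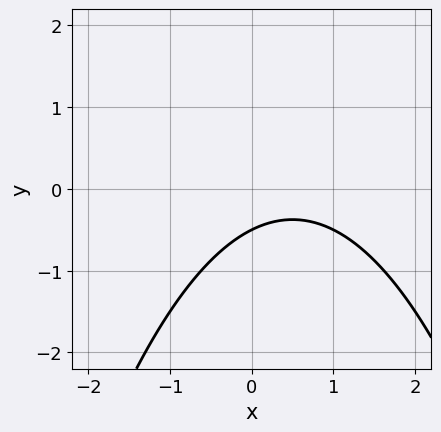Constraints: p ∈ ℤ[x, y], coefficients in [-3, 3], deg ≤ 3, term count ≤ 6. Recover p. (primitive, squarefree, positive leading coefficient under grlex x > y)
(a) The degree is 2 — a generic line meets the curve in up to 2 points.
(b) From the visible intercepts: no x-intercept at any integer in the box.
(c) Fitting integer coefficients to these (and the overall shape) gives p.

x^2 - x + 2*y + 1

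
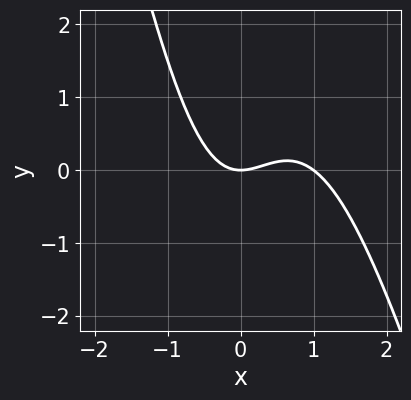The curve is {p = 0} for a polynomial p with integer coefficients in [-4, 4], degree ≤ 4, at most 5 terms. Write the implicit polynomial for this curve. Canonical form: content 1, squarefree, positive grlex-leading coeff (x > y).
Degree: the shape is more complex than any degree-2 curve, so deg p = 3.
Checking where it meets the axes: the x-axis gridline crossings are at x ∈ {0, 1}; it meets the y-axis at y = 0 (among the integer gridlines).
Together with the visible shape, these determine p as stated.

3*x^3 + x^2*y - 3*x^2 + 3*y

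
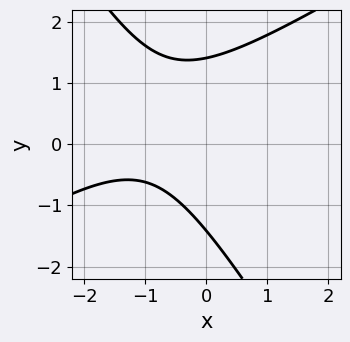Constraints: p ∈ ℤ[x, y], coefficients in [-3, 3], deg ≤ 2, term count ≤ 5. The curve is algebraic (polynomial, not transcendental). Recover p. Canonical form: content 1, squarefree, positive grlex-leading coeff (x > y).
(a) deg p = 2.
(b) From the visible intercepts: the curve avoids every integer x-axis point in the box.
(c) Fitting integer coefficients to these (and the overall shape) gives p.

x^2 - x*y - y^2 + 2*x + 2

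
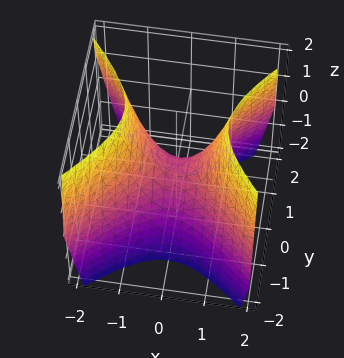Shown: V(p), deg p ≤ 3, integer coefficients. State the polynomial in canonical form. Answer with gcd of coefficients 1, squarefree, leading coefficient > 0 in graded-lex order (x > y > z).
1. The degree is 2 — a hyperbolic paraboloid; a quadric.
2. Symmetries: the x ↦ −x reflection is a symmetry, so x appears only in even powers; it's symmetric under y → −y, forcing even powers of y.
3. From the visible intercepts: one y-axis crossing is at y = 0; it crosses the x-axis at the gridline x = 0.
4. Assembling these constraints gives the stated polynomial.

3*x^2 - 3*y^2 - 2*z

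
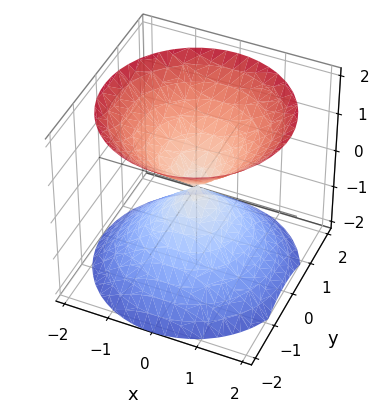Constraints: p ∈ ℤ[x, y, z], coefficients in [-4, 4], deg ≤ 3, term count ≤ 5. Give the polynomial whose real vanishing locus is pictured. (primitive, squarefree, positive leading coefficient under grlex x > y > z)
First, there are 2 components. Treating them together as one polynomial.
Next, deg p = 2. A double cone through the origin; a quadric.
Then, symmetries: it's symmetric under z → −z, forcing even powers of z; every cross-section ⟂ z is a circle, so x, y appear only via x² + y².
Next, from the axis intercepts and sections: it meets the z-axis at z = 0 (among the integer gridlines); a circular section at z = -1 has radius exactly 1; one x-axis crossing is at x = 0; one y-axis crossing is at y = 0.
Finally, matching integer coefficients to the picture gives p.

x^2 + y^2 - z^2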